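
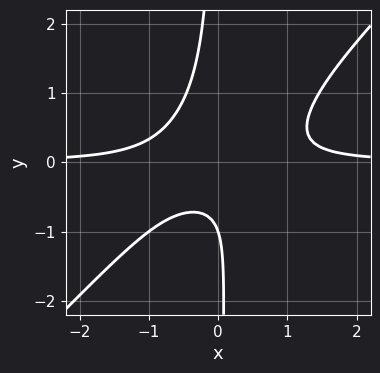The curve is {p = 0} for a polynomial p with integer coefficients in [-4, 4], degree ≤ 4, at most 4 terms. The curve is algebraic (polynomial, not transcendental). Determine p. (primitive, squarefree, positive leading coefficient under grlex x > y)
First, the degree is 3 — no degree-2 curve has this shape.
Then, observable constraints: no x-intercept at any integer in the box; it meets the y-axis at y = -1 (among the integer gridlines).
Finally, assembling these constraints gives the stated polynomial.

3*x^2*y - 3*x*y^2 - y - 1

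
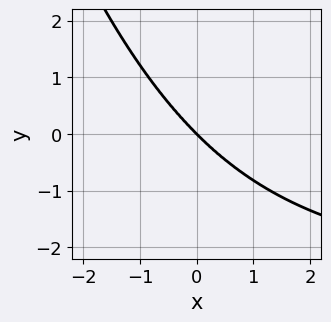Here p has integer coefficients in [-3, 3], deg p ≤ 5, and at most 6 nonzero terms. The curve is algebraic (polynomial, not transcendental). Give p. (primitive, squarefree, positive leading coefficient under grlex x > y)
Degree: no degree-3 curve has this shape, so deg p = 4.
Observable constraints: one y-axis crossing is at y = 0; one x-axis crossing is at x = 0.
Matching integer coefficients to the picture gives p.

x^3*y + 3*x^3 + 2*x^2*y + y^3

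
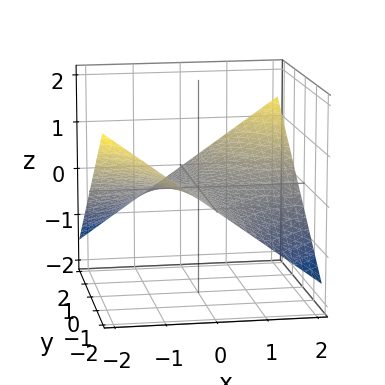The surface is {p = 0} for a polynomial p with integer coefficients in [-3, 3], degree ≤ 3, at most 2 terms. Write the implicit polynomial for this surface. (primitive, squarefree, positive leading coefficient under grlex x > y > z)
x*y - 3*z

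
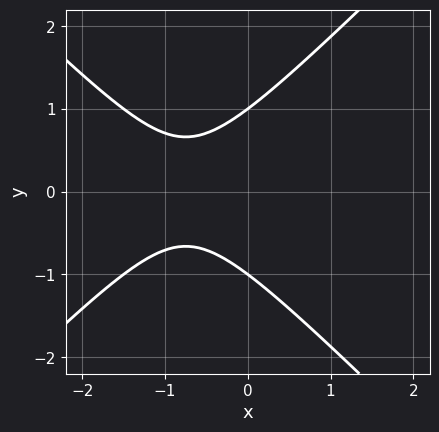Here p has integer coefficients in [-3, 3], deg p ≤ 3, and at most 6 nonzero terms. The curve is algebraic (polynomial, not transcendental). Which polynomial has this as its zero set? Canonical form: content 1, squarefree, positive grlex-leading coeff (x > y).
First, the degree is 2 — no degree-1 curve has this shape.
Next, symmetries: mirror symmetry y ↦ −y ⇒ only even powers of y.
Next, against the integer gridlines: the y-axis gridline crossings are at y ∈ {-1, 1}; no x-intercept at any integer in the box.
Finally, matching integer coefficients to the picture gives p.

2*x^2 - 2*y^2 + 3*x + 2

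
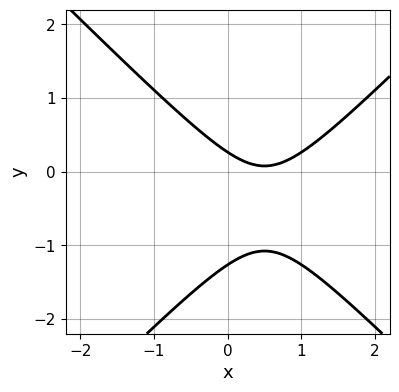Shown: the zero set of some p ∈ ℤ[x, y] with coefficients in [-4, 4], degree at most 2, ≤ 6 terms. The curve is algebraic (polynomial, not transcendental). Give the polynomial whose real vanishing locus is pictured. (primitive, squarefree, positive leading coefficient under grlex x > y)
3*x^2 - 3*y^2 - 3*x - 3*y + 1

(a) The degree is 2 — the shape is more complex than any degree-1 curve.
(b) Against the integer gridlines: no x-intercept at any integer in the box.
(c) Fitting integer coefficients to these (and the overall shape) gives p.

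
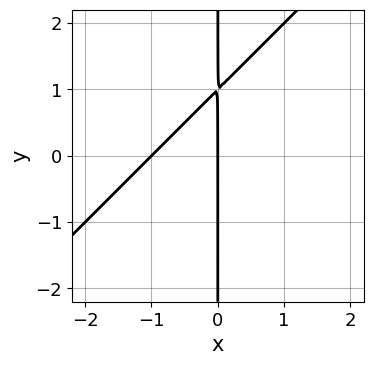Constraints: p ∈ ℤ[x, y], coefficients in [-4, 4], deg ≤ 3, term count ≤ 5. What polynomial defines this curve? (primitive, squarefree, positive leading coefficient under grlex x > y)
(a) Degree: no degree-1 curve has this shape, so deg p = 2.
(b) Checking where it meets the axes: every point of the y-axis in the box is on the curve; the x-axis gridline crossings are at x ∈ {-1, 0}.
(c) The integer polynomial consistent with all of this is the stated p.

x^2 - x*y + x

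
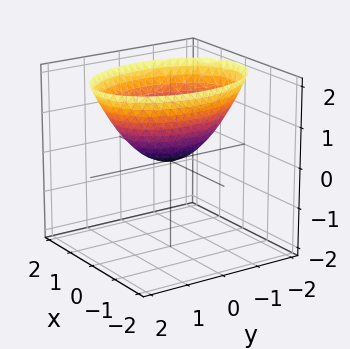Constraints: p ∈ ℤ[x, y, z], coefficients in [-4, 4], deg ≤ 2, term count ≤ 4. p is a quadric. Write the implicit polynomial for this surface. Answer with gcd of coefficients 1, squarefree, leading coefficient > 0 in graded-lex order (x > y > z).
2*x^2 + y^2 - 2*z

First, degree: a paraboloid; a quadric, so deg p = 2.
Then, symmetries: the y ↦ −y reflection is a symmetry, so y appears only in even powers; the x ↦ −x reflection is a symmetry, so x appears only in even powers.
Next, from the visible intercepts: it meets the z-axis at z = 0 (among the integer gridlines); it meets the y-axis at y = 0 (among the integer gridlines); one x-axis crossing is at x = 0.
Finally, fitting integer coefficients to these (and the overall shape) gives p.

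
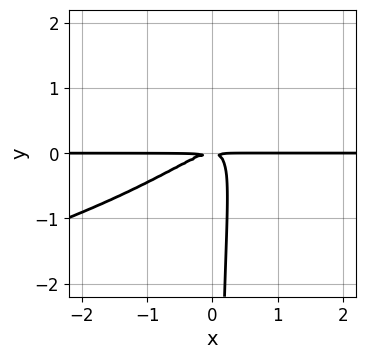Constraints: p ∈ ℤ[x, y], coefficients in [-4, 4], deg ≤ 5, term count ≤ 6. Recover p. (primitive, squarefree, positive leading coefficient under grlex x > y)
x*y^3 + 2*x^2*y - 3*x*y^2 + y^2

The degree is 4 — a generic line meets the curve in up to 4 points.
Checking where it meets the axes: the visible x-axis segment lies entirely on the curve.
Solving for integer coefficients yields p as stated.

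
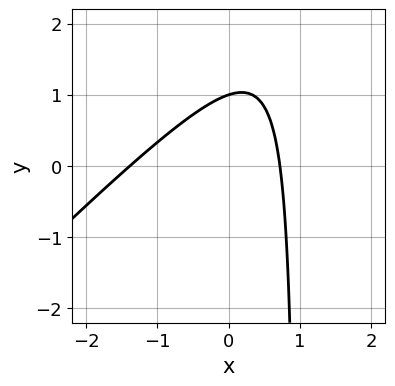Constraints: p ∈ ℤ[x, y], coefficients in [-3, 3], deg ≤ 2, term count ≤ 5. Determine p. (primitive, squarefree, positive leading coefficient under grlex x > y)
3*x^2 - 3*x*y + 2*x + 3*y - 3

(a) The degree is 2 — a generic line meets the curve in up to 2 points.
(b) Reading off the gridlines: one y-axis crossing is at y = 1.
(c) Matching integer coefficients to the picture gives p.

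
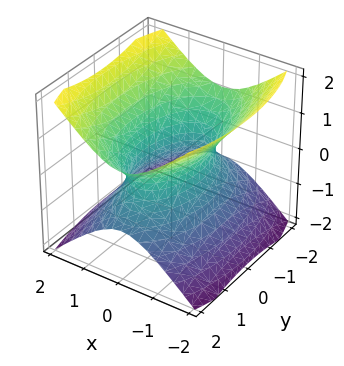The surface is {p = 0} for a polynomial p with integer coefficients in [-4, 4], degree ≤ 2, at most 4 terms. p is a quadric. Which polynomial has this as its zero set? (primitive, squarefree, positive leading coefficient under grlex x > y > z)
The degree is 2 — one connected sheet with a waist; a quadric.
Symmetries: it's symmetric under y → −y, forcing even powers of y; mirror symmetry z ↦ −z ⇒ only even powers of z; the x ↦ −x reflection is a symmetry, so x appears only in even powers.
Against the integer gridlines: the surface avoids every integer z-axis point in the box.
These observations pin down the coefficients.

3*x^2 + y^2 - 3*z^2 - 2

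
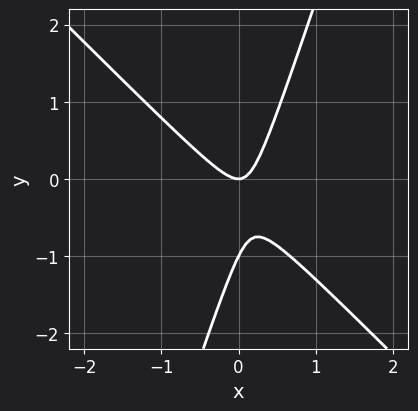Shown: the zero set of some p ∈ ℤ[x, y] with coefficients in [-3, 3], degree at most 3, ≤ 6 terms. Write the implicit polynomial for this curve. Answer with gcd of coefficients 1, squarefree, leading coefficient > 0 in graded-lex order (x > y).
3*x^2 + 2*x*y - y^2 - y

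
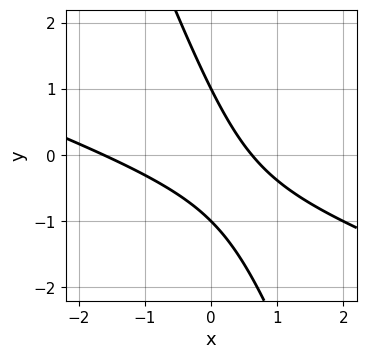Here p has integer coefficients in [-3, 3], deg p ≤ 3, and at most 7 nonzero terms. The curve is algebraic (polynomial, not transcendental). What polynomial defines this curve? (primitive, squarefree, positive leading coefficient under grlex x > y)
x^2 + 3*x*y + y^2 + x - 1

The degree is 2 — a generic line meets the curve in up to 2 points.
Checking where it meets the axes: the y-axis gridline crossings are at y ∈ {-1, 1}.
The integer polynomial consistent with all of this is the stated p.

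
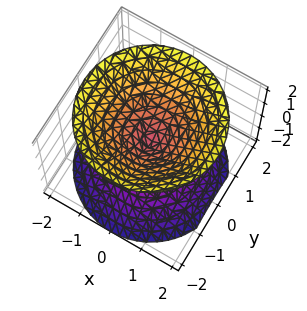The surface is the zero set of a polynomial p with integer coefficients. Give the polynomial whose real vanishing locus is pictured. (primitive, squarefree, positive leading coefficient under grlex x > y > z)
(a) There are 2 components. They look like related sheets of one shape, so recover p as a whole.
(b) Degree: a double cone through the origin; a quadric, so deg p = 2.
(c) Symmetries: rotational symmetry about the z-axis ⇒ p depends on x, y only through x² + y²; the z ↦ −z reflection is a symmetry, so z appears only in even powers.
(d) Reading off the gridlines: a circular section at z = -1 has radius exactly 1; it crosses the x-axis at the gridline x = 0; it meets the y-axis at y = 0 (among the integer gridlines); one z-axis crossing is at z = 0.
(e) Together with the visible shape, these determine p as stated.

x^2 + y^2 - z^2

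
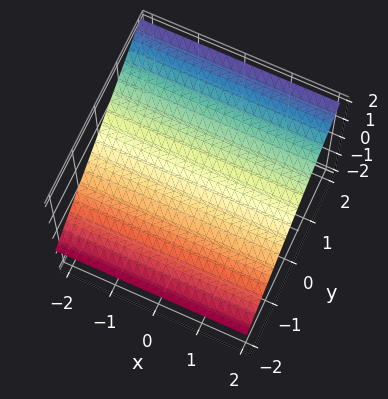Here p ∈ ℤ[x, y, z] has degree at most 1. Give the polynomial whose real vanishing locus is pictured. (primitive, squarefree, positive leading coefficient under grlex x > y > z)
2*y - 3*z + 2

(a) The degree is 1 — the surface is flat (a plane).
(b) Observable constraints: it misses every integer gridline on the x-axis; it crosses the y-axis at the gridline y = -1.
(c) The integer polynomial consistent with all of this is the stated p.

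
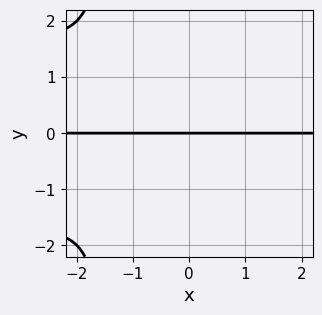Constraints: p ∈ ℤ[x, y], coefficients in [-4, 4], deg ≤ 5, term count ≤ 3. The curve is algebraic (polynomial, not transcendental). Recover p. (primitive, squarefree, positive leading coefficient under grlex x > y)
(a) Degree: the shape is more complex than any degree-3 curve, so deg p = 4.
(b) From the visible intercepts: it meets the y-axis at y = 0 (among the integer gridlines); every point of the x-axis in the box is on the curve.
(c) These observations pin down the coefficients.

2*x*y^3 + x^2*y + 3*y^3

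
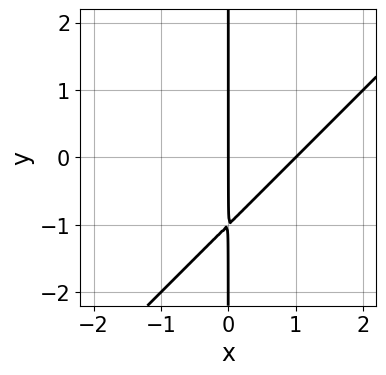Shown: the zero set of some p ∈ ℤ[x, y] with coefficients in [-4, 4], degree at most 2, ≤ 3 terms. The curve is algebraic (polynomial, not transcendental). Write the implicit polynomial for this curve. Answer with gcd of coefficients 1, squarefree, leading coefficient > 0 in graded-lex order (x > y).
x^2 - x*y - x

First, deg p = 2. The shape is more complex than any degree-1 curve.
Then, observable constraints: among the integer gridlines, it crosses the x-axis at x ∈ {0, 1}; the visible y-axis segment lies entirely on the curve.
Finally, solving for integer coefficients yields p as stated.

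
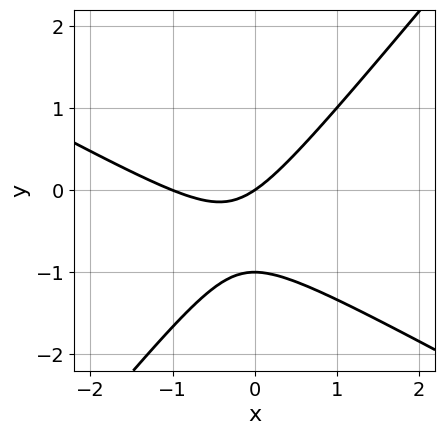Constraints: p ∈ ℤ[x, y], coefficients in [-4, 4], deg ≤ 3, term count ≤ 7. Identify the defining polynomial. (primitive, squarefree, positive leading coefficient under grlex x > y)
2*x^2 + 2*x*y - 3*y^2 + 2*x - 3*y

deg p = 2. No degree-1 curve has this shape.
Against the integer gridlines: among the integer gridlines, it crosses the y-axis at y ∈ {-1, 0}; the x-axis gridline crossings are at x ∈ {-1, 0}.
These observations pin down the coefficients.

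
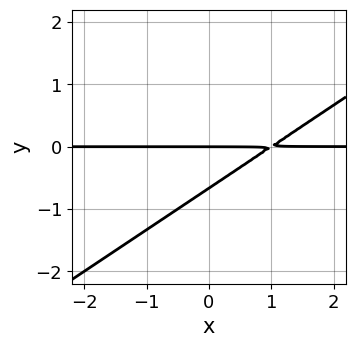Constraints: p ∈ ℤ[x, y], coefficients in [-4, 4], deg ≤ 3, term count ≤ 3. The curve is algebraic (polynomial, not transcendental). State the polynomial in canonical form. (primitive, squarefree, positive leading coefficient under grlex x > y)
2*x*y - 3*y^2 - 2*y

1. The degree is 2 — the shape is more complex than any degree-1 curve.
2. From the axis intercepts and sections: it crosses the y-axis at the gridline y = 0; every point of the x-axis in the box is on the curve.
3. Solving for integer coefficients yields p as stated.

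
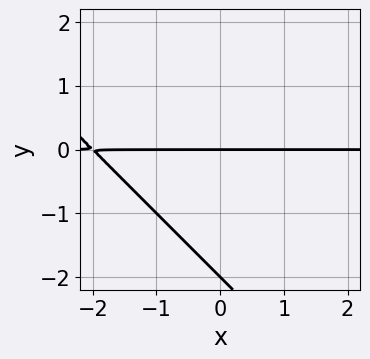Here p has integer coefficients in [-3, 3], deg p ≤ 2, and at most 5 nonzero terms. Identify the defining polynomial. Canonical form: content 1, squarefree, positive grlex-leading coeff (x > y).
First, the degree is 2 — no degree-1 curve has this shape.
Next, reading off the gridlines: every point of the x-axis in the box is on the curve; among the integer gridlines, it crosses the y-axis at y ∈ {-2, 0}.
Finally, these observations pin down the coefficients.

x*y + y^2 + 2*y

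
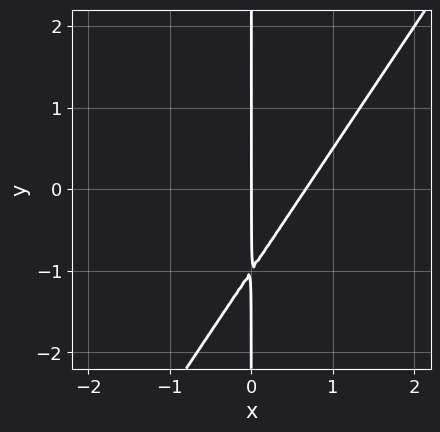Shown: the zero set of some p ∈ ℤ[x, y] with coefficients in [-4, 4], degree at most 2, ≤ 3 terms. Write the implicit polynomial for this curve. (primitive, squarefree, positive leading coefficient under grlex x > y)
The degree is 2 — the shape is more complex than any degree-1 curve.
Observable constraints: it crosses the x-axis at the gridline x = 0; every point of the y-axis in the box is on the curve.
Matching integer coefficients to the picture gives p.

3*x^2 - 2*x*y - 2*x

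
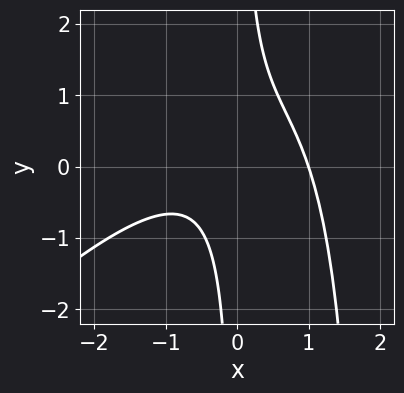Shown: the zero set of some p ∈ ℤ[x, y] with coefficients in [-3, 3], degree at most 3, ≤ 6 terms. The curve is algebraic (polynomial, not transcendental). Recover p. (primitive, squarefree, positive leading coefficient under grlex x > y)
x^3 - x^2*y + 2*x*y - 1

First, degree: no degree-2 curve has this shape, so deg p = 3.
Then, from the axis intercepts and sections: it crosses the x-axis at the gridline x = 1; it misses every integer gridline on the y-axis.
Finally, solving for integer coefficients yields p as stated.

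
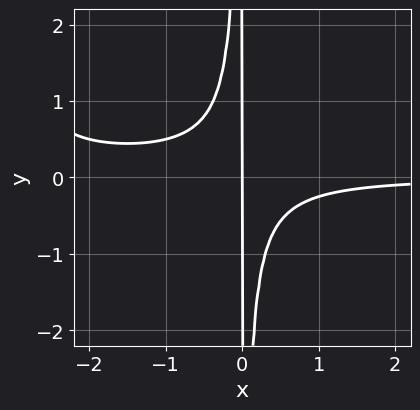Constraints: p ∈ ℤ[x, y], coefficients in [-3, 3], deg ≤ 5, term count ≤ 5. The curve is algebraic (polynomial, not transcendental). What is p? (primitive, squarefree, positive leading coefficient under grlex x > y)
(a) The degree is 4 — the shape is more complex than any degree-3 curve.
(b) Against the integer gridlines: the visible y-axis segment lies entirely on the curve; one x-axis crossing is at x = 0.
(c) Solving for integer coefficients yields p as stated.

x^3*y + 3*x^2*y + x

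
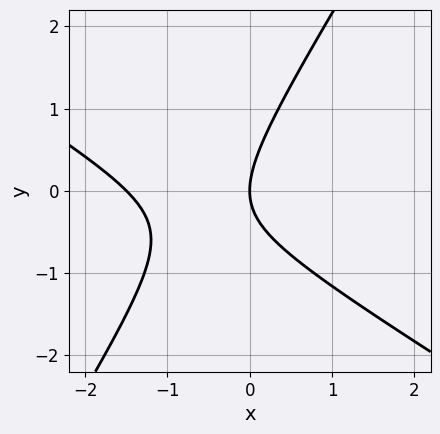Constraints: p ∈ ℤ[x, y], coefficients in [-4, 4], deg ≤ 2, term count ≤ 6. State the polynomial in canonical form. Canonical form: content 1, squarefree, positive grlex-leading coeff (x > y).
2*x^2 + 2*x*y - 2*y^2 + 3*x

(a) Degree: the shape is more complex than any degree-1 curve, so deg p = 2.
(b) Reading off the gridlines: one x-axis crossing is at x = 0; one y-axis crossing is at y = 0.
(c) Solving for integer coefficients yields p as stated.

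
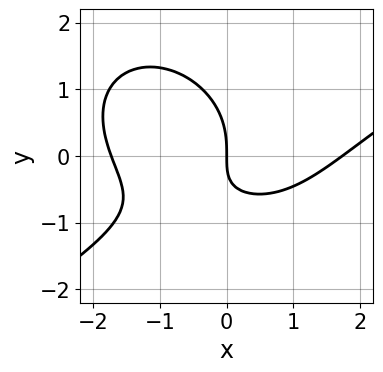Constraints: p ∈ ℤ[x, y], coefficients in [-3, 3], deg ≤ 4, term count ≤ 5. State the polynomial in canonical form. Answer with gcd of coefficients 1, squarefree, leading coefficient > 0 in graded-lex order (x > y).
First, deg p = 3. The shape is more complex than any degree-2 curve.
Next, from the axis intercepts and sections: one x-axis crossing is at x = 0; one y-axis crossing is at y = 0.
Finally, solving for integer coefficients yields p as stated.

x^3 - x^2*y - 2*y^3 - 3*x*y - 3*x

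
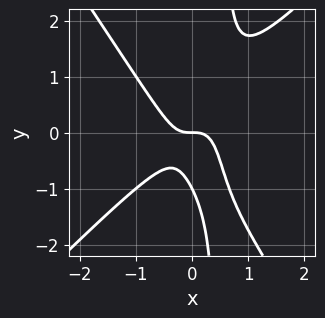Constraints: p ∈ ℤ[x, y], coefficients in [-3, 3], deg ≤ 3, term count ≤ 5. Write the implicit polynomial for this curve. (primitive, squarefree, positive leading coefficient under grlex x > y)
3*x^3 - x^2*y - 2*x*y^2 + y^2 + y

(a) The degree is 3 — a generic line meets the curve in up to 3 points.
(b) From the visible intercepts: among the integer gridlines, it crosses the y-axis at y ∈ {-1, 0}; it meets the x-axis at x = 0 (among the integer gridlines).
(c) The integer polynomial consistent with all of this is the stated p.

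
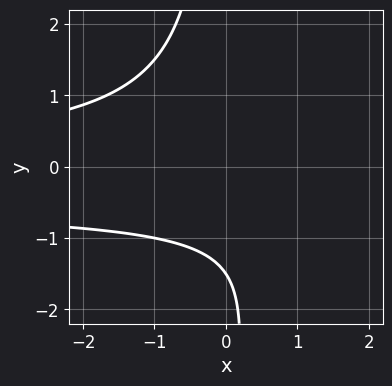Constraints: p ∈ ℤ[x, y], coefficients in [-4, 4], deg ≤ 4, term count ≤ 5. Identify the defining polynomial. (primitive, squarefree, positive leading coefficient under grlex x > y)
deg p = 3. The shape is more complex than any degree-2 curve.
Observable constraints: it misses every integer gridline on the x-axis.
Assembling these constraints gives the stated polynomial.

2*x*y^2 + x*y + 2*y + 3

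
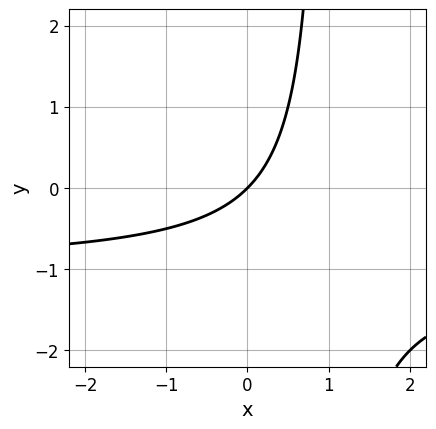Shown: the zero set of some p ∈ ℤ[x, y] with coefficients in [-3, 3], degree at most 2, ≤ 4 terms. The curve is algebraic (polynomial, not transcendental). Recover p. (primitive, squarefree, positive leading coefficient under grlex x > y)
1. The degree is 2 — no degree-1 curve has this shape.
2. From the visible intercepts: it crosses the x-axis at the gridline x = 0; one y-axis crossing is at y = 0.
3. These observations pin down the coefficients.

x*y + x - y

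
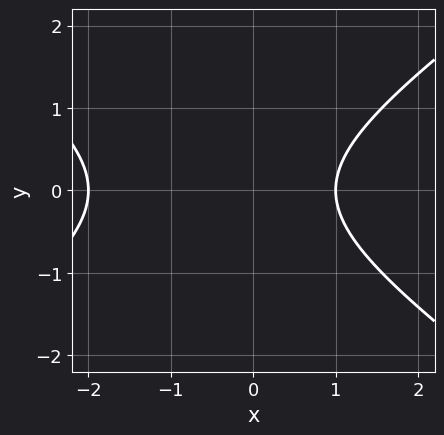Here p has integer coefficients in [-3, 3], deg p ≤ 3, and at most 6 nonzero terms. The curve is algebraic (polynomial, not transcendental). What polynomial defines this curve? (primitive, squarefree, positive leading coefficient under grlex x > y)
x^2 - 2*y^2 + x - 2

(a) deg p = 2.
(b) Symmetries: it's symmetric under y → −y, forcing even powers of y.
(c) Reading off the gridlines: among the integer gridlines, it crosses the x-axis at x ∈ {-2, 1}; the curve avoids every integer y-axis point in the box.
(d) These observations pin down the coefficients.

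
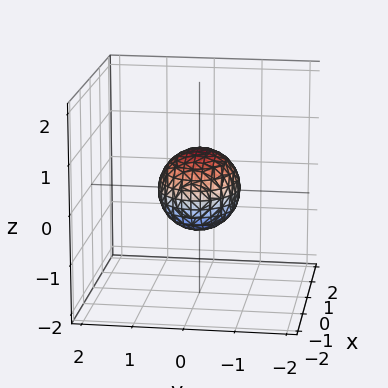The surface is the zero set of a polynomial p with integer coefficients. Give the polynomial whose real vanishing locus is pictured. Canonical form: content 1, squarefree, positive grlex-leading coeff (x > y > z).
(a) Degree: bounded and convex; a quadric, so deg p = 2.
(b) Symmetries: it's symmetric under x → −x, forcing even powers of x; mirror symmetry z ↦ −z ⇒ only even powers of z; mirror symmetry y ↦ −y ⇒ only even powers of y.
(c) Checking where it meets the axes: the x-axis gridline crossings are at x ∈ {-1, 1}.
(d) Assembling these constraints gives the stated polynomial.

2*x^2 + 3*y^2 + 3*z^2 - 2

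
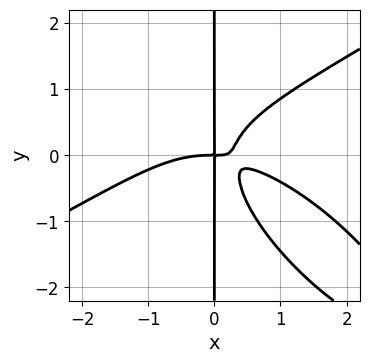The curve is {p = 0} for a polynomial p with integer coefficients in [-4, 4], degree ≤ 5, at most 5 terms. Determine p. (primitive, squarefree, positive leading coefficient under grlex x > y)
x^4 - 2*x^2*y^2 - 2*x*y^3 + 3*x^2*y - x*y

(a) deg p = 4. The shape is more complex than any degree-3 curve.
(b) From the visible intercepts: the visible y-axis segment lies entirely on the curve.
(c) These observations pin down the coefficients.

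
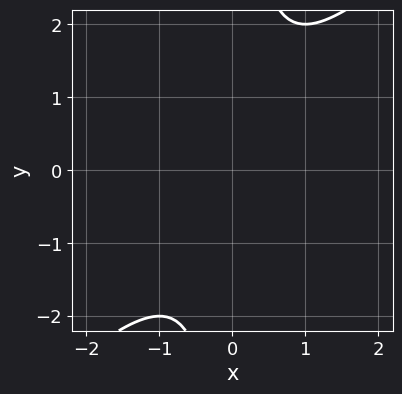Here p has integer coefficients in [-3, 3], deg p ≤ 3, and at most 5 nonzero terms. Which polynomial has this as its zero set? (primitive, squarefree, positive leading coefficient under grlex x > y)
x^2 - x*y + 1

Degree: the shape is more complex than any degree-1 curve, so deg p = 2.
Observable constraints: the curve avoids every integer y-axis point in the box; it misses every integer gridline on the x-axis.
Solving for integer coefficients yields p as stated.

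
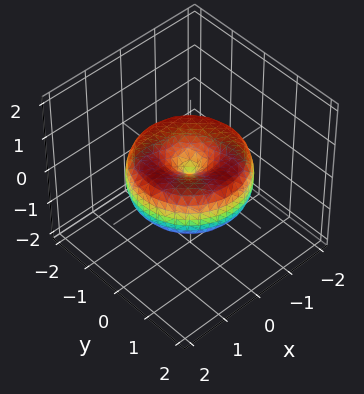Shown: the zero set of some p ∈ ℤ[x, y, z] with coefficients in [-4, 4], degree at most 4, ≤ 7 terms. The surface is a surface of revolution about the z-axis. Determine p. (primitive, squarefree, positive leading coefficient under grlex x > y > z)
x^4 + 2*x^2*y^2 + y^4 - 2*x^2 - 2*y^2 + 2*z^2

The degree is 4 — no degree-3 surface has this shape.
Symmetry: the z-axis is an axis of rotation, so x and y enter only as x² + y².
Observable constraints: it meets the z-axis at z = 0 (among the integer gridlines); a circular section at z = 0 has radius between 1 and 2.
Solving for integer coefficients yields p as stated.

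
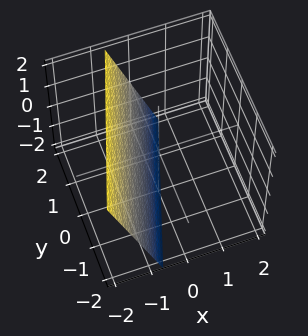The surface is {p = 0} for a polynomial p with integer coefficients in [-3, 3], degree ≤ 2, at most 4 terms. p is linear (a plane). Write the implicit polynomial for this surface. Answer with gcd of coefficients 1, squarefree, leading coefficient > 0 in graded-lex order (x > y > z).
deg p = 1. Every cross-section is a straight line — this is a plane.
Checking where it meets the axes: it meets the y-axis at y = 2 (among the integer gridlines); one z-axis crossing is at z = -2.
Matching integer coefficients to the picture gives p.

3*x - y + z + 2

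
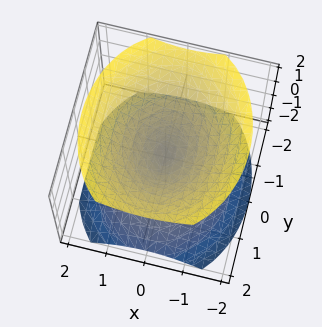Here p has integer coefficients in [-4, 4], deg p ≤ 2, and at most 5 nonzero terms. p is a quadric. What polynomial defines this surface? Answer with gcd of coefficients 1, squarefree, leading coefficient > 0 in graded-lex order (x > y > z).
3*x^2 + 2*y^2 - 3*z^2

(a) I count 2 distinct pieces. They look like related sheets of one shape, so recover p as a whole.
(b) The degree is 2 — two nappes meeting at a single point; a quadric.
(c) Symmetries: mirror symmetry z ↦ −z ⇒ only even powers of z; it's symmetric under x → −x, forcing even powers of x; mirror symmetry y ↦ −y ⇒ only even powers of y.
(d) Reading off the gridlines: it meets the y-axis at y = 0 (among the integer gridlines); one x-axis crossing is at x = 0.
(e) Assembling these constraints gives the stated polynomial.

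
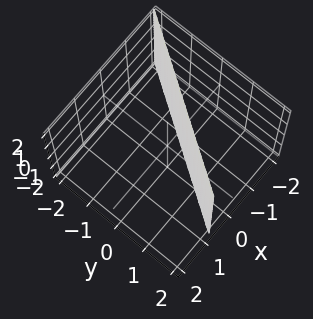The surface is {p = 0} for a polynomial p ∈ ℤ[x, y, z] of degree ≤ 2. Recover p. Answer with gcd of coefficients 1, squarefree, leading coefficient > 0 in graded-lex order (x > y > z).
3*x - 2*y + 2

(a) deg p = 1.
(b) Reading off the gridlines: it misses every integer gridline on the z-axis; it meets the y-axis at y = 1 (among the integer gridlines).
(c) Assembling these constraints gives the stated polynomial.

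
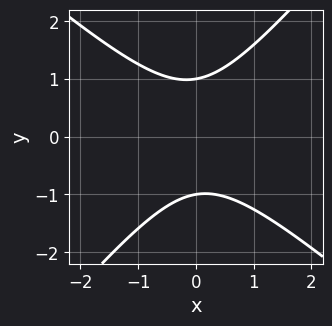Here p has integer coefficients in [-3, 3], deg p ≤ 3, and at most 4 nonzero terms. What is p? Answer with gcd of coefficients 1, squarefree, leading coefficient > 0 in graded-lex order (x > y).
3*x^2 + x*y - 3*y^2 + 3

The degree is 2 — no degree-1 curve has this shape.
Observable constraints: it misses every integer gridline on the x-axis; among the integer gridlines, it crosses the y-axis at y ∈ {-1, 1}.
Fitting integer coefficients to these (and the overall shape) gives p.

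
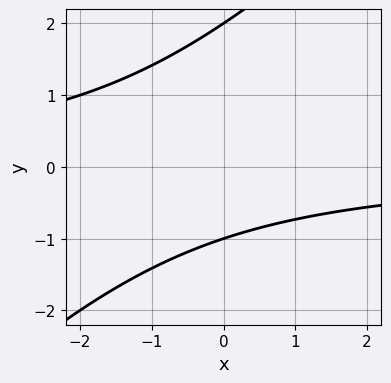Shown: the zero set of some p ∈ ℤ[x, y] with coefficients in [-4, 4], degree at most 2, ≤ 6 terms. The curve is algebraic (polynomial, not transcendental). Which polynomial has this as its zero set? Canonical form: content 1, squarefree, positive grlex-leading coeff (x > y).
x*y - y^2 + y + 2

1. Degree: a generic line meets the curve in up to 2 points, so deg p = 2.
2. Observable constraints: no x-intercept at any integer in the box; the y-axis gridline crossings are at y ∈ {-1, 2}.
3. Together with the visible shape, these determine p as stated.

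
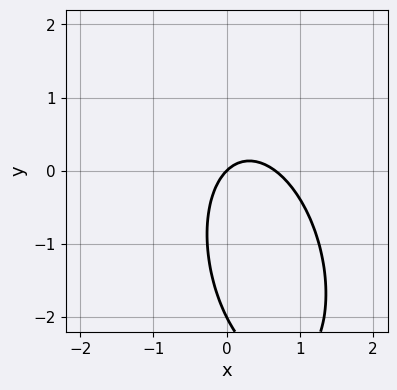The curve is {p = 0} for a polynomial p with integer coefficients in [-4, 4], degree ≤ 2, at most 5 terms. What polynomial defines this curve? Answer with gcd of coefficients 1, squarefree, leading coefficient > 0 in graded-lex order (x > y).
3*x^2 + x*y + y^2 - 2*x + 2*y

1. deg p = 2. No degree-1 curve has this shape.
2. Observable constraints: the y-axis gridline crossings are at y ∈ {-2, 0}; one x-axis crossing is at x = 0.
3. Putting this together gives p.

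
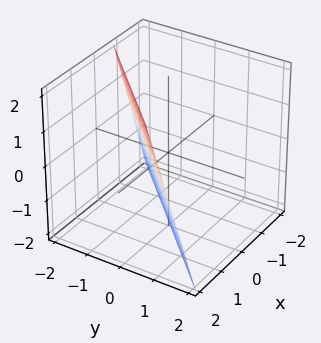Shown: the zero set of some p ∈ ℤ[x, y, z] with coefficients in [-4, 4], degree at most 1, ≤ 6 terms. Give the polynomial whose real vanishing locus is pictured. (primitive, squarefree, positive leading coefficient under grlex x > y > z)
First, the degree is 1 — the surface is flat (a plane).
Next, from the axis intercepts and sections: it meets the z-axis at z = -2 (among the integer gridlines).
Finally, together with the visible shape, these determine p as stated.

3*x - 3*y - z - 2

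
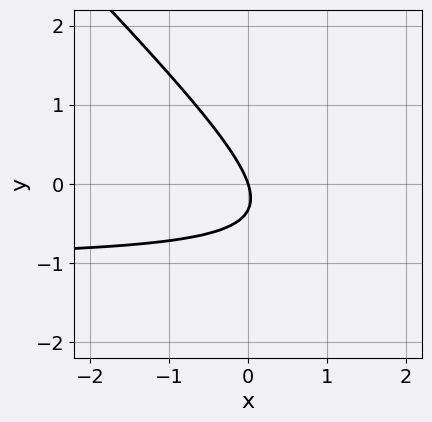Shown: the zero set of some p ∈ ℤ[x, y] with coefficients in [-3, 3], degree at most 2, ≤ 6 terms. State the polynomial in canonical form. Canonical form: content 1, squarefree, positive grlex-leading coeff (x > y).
(a) deg p = 2. A generic line meets the curve in up to 2 points.
(b) Reading off the gridlines: one x-axis crossing is at x = 0; it crosses the y-axis at the gridline y = 0.
(c) Fitting integer coefficients to these (and the overall shape) gives p.

3*x*y + 3*y^2 + 3*x + y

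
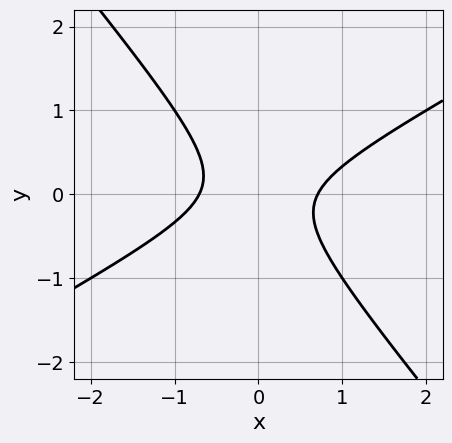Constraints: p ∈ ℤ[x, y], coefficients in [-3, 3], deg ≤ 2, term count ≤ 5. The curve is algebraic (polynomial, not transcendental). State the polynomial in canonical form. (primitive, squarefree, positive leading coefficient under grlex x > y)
(a) Degree: no degree-1 curve has this shape, so deg p = 2.
(b) Checking where it meets the axes: the curve avoids every integer y-axis point in the box.
(c) Fitting integer coefficients to these (and the overall shape) gives p.

2*x^2 - 2*x*y - 3*y^2 - 1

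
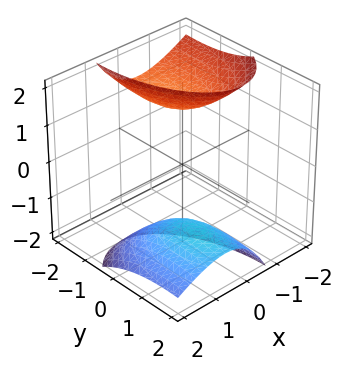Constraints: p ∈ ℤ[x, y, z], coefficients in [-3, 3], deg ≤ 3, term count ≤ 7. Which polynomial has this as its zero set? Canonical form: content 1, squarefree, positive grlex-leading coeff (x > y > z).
3*x^2 + 3*x*z + y^2 + 2*y*z - z^2 + 3

1. There are 2 components. Treating them together as one polynomial.
2. The degree is 2 — the shape is more complex than any degree-1 surface.
3. Observable constraints: it misses every integer gridline on the x-axis; it misses every integer gridline on the y-axis.
4. These observations pin down the coefficients.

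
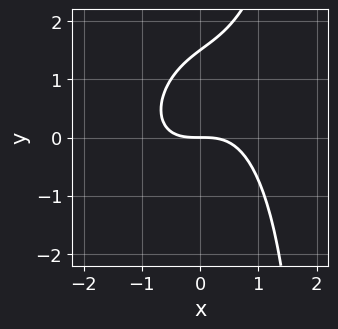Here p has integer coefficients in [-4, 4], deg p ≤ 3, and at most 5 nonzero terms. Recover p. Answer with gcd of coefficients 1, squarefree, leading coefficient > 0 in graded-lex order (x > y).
The degree is 3 — no degree-2 curve has this shape.
Observable constraints: one y-axis crossing is at y = 0; it meets the x-axis at x = 0 (among the integer gridlines).
Matching integer coefficients to the picture gives p.

2*x^3 - x^2*y + x*y^2 - 2*y^2 + 3*y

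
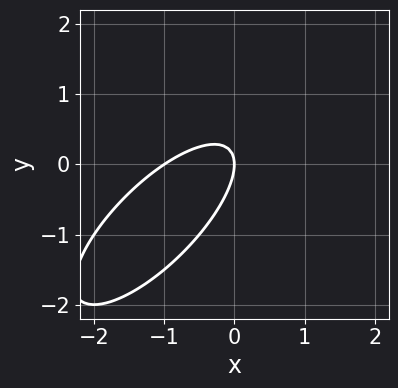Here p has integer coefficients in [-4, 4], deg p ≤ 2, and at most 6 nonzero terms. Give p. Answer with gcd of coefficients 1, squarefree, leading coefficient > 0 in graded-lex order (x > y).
2*x^2 - 3*x*y + 2*y^2 + 2*x

(a) Degree: no degree-1 curve has this shape, so deg p = 2.
(b) From the visible intercepts: among the integer gridlines, it crosses the x-axis at x ∈ {-1, 0}; it meets the y-axis at y = 0 (among the integer gridlines).
(c) Together with the visible shape, these determine p as stated.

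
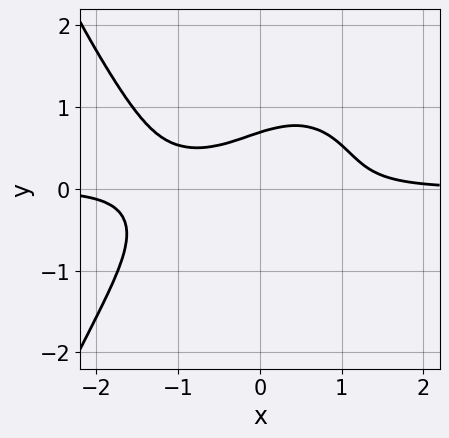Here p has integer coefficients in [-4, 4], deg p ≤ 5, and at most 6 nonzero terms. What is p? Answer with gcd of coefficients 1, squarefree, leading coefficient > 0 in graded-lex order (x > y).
The degree is 4 — the shape is more complex than any degree-3 curve.
Reading off the gridlines: the curve avoids every integer x-axis point in the box.
These observations pin down the coefficients.

2*x^3*y + x^2*y + 3*y^3 - 2*x*y - 1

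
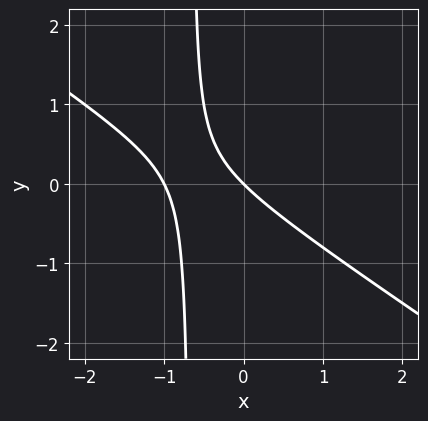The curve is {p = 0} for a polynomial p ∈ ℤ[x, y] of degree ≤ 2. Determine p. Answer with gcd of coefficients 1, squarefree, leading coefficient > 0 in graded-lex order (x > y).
2*x^2 + 3*x*y + 2*x + 2*y

First, deg p = 2.
Then, checking where it meets the axes: it meets the y-axis at y = 0 (among the integer gridlines); among the integer gridlines, it crosses the x-axis at x ∈ {-1, 0}.
Finally, solving for integer coefficients yields p as stated.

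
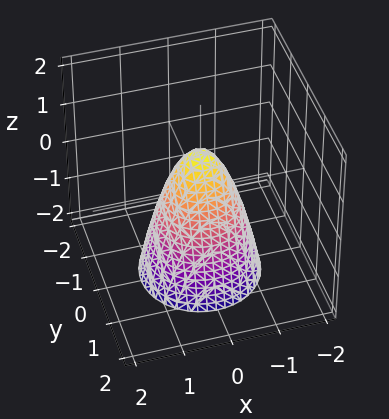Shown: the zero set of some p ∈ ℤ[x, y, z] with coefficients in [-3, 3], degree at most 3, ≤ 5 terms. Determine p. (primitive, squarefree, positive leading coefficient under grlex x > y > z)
2*x^2 + 2*y^2 + z - 1

First, deg p = 2.
Next, by symmetry, every cross-section ⟂ z is a circle, so x, y appear only via x² + y².
Next, against the integer gridlines: it meets the z-axis at z = 1 (among the integer gridlines); a circular section at z = 0 has radius between 0 and 1.
Finally, solving for integer coefficients yields p as stated.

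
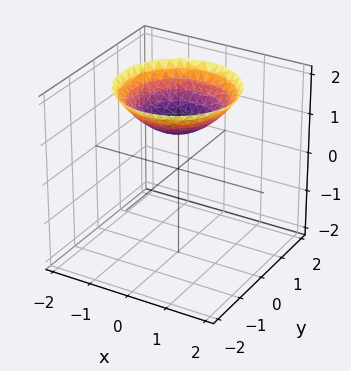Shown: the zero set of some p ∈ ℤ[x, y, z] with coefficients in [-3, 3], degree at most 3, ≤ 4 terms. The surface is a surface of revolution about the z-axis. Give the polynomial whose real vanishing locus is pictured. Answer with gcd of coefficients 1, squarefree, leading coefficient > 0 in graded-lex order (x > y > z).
x^2 + y^2 - 2*z + 2

(a) Degree: the shape is more complex than any degree-1 surface, so deg p = 2.
(b) Symmetry: every cross-section ⟂ z is a circle, so x, y appear only via x² + y².
(c) Reading off the gridlines: a circular section at z = 2 has radius between 1 and 2; no x-intercept at any integer in the box; it misses every integer gridline on the y-axis; it meets the z-axis at z = 1 (among the integer gridlines).
(d) The integer polynomial consistent with all of this is the stated p.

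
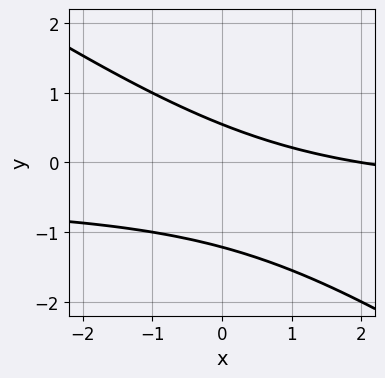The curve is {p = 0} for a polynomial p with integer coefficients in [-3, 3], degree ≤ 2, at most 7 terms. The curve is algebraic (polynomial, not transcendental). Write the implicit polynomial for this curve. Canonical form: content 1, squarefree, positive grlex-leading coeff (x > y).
(a) deg p = 2. No degree-1 curve has this shape.
(b) From the visible intercepts: it meets the x-axis at x = 2 (among the integer gridlines).
(c) Matching integer coefficients to the picture gives p.

2*x*y + 3*y^2 + x + 2*y - 2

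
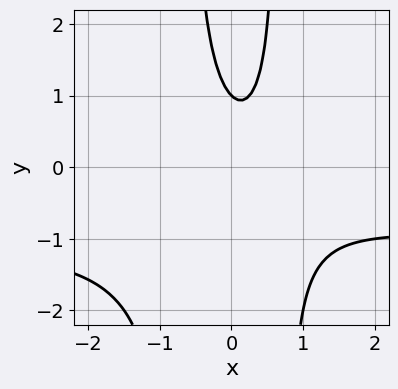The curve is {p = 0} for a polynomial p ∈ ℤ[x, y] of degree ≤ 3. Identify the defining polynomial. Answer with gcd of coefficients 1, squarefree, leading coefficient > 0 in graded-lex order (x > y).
First, the degree is 3 — no degree-2 curve has this shape.
Then, observable constraints: the curve avoids every integer x-axis point in the box; it crosses the y-axis at the gridline y = 1.
Finally, these observations pin down the coefficients.

2*x^2*y + 2*x^2 - x - y + 1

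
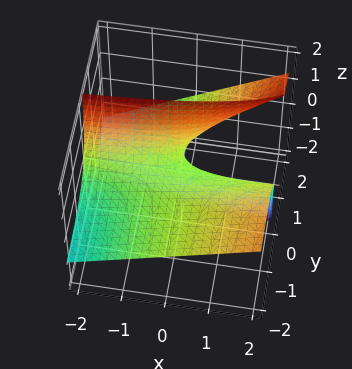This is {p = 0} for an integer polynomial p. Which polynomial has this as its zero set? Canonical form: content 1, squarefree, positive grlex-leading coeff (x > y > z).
x*y - 2*y*z + z

1. deg p = 2. A generic line meets the surface in up to 2 points.
2. From the visible intercepts: one z-axis crossing is at z = 0; every point of the y-axis in the box is on the surface; the visible x-axis segment lies entirely on the surface.
3. Assembling these constraints gives the stated polynomial.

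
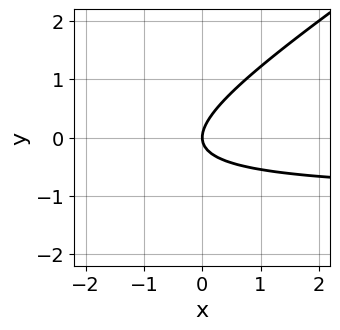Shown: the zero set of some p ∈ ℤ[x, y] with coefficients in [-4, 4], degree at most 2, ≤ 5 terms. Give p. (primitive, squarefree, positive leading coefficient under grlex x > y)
2*x*y - 3*y^2 + 2*x

(a) deg p = 2.
(b) Observable constraints: it crosses the y-axis at the gridline y = 0; it crosses the x-axis at the gridline x = 0.
(c) The integer polynomial consistent with all of this is the stated p.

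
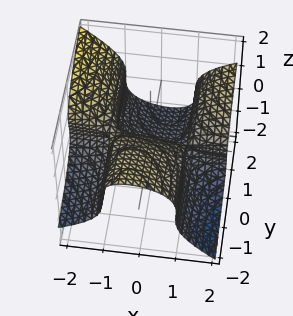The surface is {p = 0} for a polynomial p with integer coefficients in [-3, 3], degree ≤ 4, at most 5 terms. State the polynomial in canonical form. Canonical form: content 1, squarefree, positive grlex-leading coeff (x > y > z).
x^2*y - x*z^2 - 2*z^3 - y

1. The degree is 3 — no degree-2 surface has this shape.
2. From the visible intercepts: it meets the y-axis at y = 0 (among the integer gridlines); it crosses the z-axis at the gridline z = 0; every point of the x-axis in the box is on the surface.
3. Fitting integer coefficients to these (and the overall shape) gives p.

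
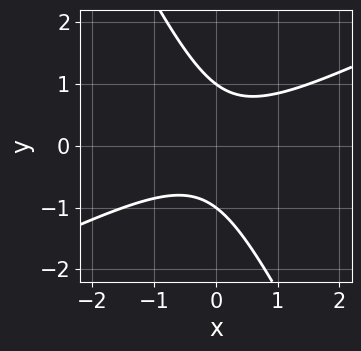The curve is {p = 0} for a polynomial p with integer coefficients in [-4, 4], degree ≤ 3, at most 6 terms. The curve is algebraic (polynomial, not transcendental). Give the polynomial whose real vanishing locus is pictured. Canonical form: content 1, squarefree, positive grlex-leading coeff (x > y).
2*x^2 - 3*x*y - 2*y^2 + 2

(a) deg p = 2.
(b) Observable constraints: among the integer gridlines, it crosses the y-axis at y ∈ {-1, 1}; no x-intercept at any integer in the box.
(c) Solving for integer coefficients yields p as stated.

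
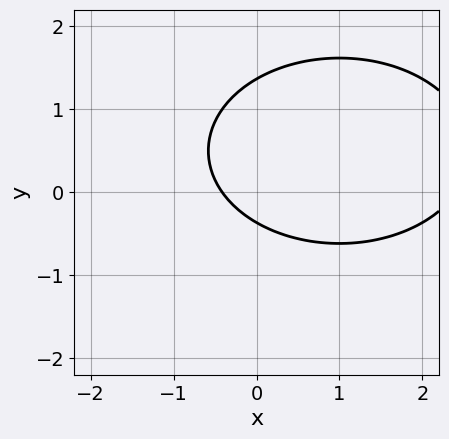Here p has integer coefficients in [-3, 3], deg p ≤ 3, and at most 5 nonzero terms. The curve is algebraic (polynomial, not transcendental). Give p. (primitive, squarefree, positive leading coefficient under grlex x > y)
(a) The degree is 2 — no degree-1 curve has this shape.
(b) The integer polynomial consistent with all of this is the stated p.

x^2 + 2*y^2 - 2*x - 2*y - 1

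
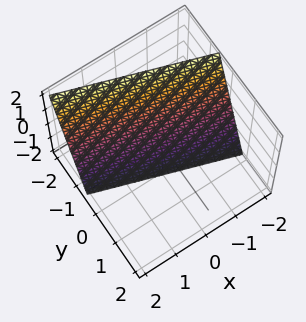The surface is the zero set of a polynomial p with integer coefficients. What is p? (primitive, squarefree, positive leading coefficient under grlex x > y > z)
1. deg p = 1. Every cross-section is a straight line — this is a plane.
2. Observable constraints: one z-axis crossing is at z = -2; it meets the x-axis at x = -2 (among the integer gridlines).
3. The integer polynomial consistent with all of this is the stated p.

x + 3*y + z + 2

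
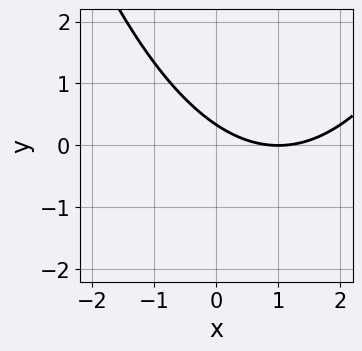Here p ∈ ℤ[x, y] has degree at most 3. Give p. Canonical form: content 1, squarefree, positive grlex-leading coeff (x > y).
1. deg p = 2.
2. Observable constraints: it crosses the x-axis at the gridline x = 1.
3. Matching integer coefficients to the picture gives p.

x^2 - 2*x - 3*y + 1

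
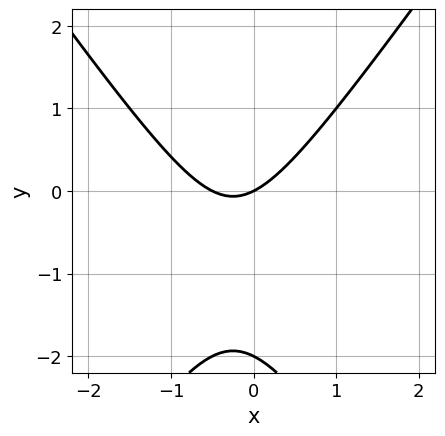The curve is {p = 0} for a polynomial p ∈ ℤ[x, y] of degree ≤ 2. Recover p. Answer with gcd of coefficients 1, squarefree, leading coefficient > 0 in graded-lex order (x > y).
2*x^2 - y^2 + x - 2*y

deg p = 2. No degree-1 curve has this shape.
From the axis intercepts and sections: it crosses the x-axis at the gridline x = 0; the y-axis gridline crossings are at y ∈ {-2, 0}.
Putting this together gives p.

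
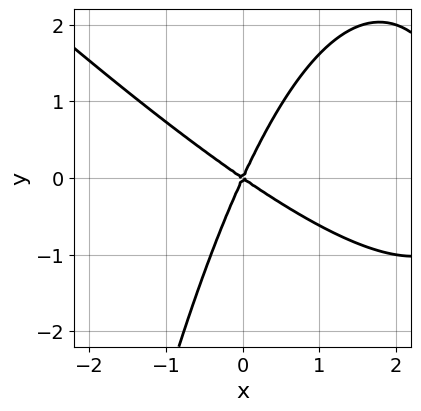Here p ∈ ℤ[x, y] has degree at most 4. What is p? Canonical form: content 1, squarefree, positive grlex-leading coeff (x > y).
x^3 + x^2*y - 3*x^2 - 3*x*y + 2*y^2

1. Degree: a generic line meets the curve in up to 3 points, so deg p = 3.
2. From the visible intercepts: it crosses the y-axis at the gridline y = 0; it crosses the x-axis at the gridline x = 0.
3. Fitting integer coefficients to these (and the overall shape) gives p.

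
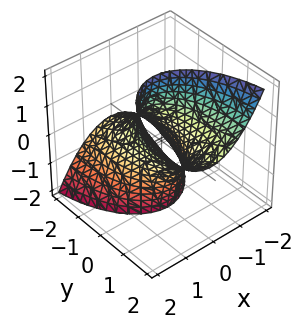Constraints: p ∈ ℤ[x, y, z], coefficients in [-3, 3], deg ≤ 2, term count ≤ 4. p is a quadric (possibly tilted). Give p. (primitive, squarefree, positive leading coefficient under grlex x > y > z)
1. deg p = 2. The shape is more complex than any degree-1 surface.
2. From the axis intercepts and sections: no z-intercept at any integer in the box.
3. Solving for integer coefficients yields p as stated.

3*x^2 + y^2 - 3*y*z - 2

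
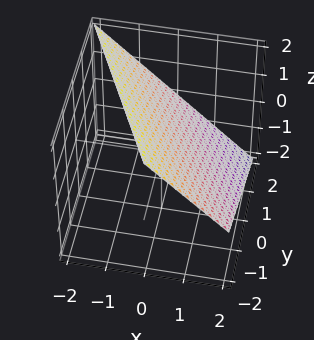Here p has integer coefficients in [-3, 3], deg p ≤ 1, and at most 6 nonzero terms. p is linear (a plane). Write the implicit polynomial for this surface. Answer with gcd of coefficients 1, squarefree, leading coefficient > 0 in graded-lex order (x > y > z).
2*x + y + 2*z - 2

(a) Degree: the surface is flat (a plane), so deg p = 1.
(b) Against the integer gridlines: one z-axis crossing is at z = 1; it crosses the x-axis at the gridline x = 1; one y-axis crossing is at y = 2.
(c) Assembling these constraints gives the stated polynomial.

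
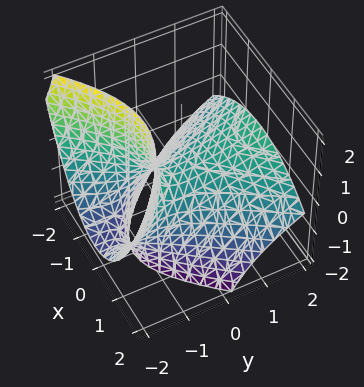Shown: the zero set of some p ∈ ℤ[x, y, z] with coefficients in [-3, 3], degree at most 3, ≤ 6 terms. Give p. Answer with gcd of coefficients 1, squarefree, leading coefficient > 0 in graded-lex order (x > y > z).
First, degree: no degree-1 surface has this shape, so deg p = 2.
Next, against the integer gridlines: it meets the y-axis at y = 0 (among the integer gridlines); it crosses the x-axis at the gridline x = 0; one z-axis crossing is at z = 0.
Finally, putting this together gives p.

2*x^2 - y^2 + 3*y*z + 3*z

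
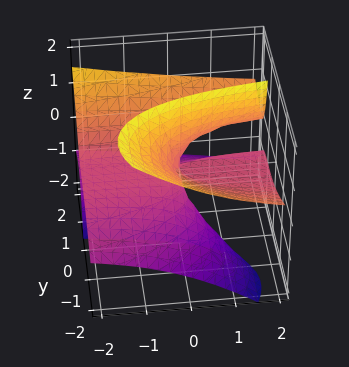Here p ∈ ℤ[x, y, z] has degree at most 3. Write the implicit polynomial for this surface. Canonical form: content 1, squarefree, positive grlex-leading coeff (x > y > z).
(a) deg p = 3. The shape is more complex than any degree-2 surface.
(b) Observable constraints: every point of the z-axis in the box is on the surface; the visible x-axis segment lies entirely on the surface.
(c) Putting this together gives p.

2*x*y*z - y^3 + 3*y*z^2 - 2*x*z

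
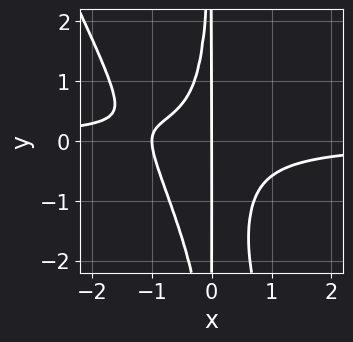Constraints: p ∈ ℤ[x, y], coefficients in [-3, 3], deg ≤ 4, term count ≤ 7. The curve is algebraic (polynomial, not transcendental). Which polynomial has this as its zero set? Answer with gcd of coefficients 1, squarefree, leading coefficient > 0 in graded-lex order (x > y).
2*x^3*y + x^2*y^2 + 2*x^2*y + x^2 + x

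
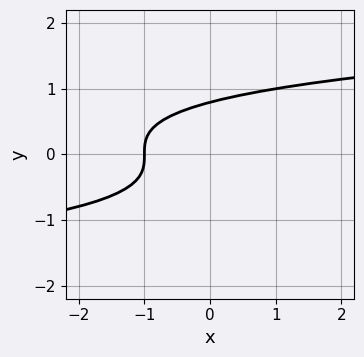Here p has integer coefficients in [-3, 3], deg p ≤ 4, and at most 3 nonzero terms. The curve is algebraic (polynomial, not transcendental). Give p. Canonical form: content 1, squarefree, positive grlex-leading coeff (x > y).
1. deg p = 3.
2. Reading off the gridlines: it meets the x-axis at x = -1 (among the integer gridlines).
3. The integer polynomial consistent with all of this is the stated p.

2*y^3 - x - 1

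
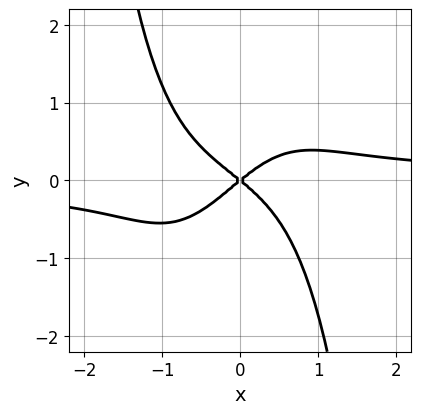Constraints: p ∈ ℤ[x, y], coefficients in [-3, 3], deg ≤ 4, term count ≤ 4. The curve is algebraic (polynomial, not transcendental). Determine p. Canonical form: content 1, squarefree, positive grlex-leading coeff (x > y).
3*x^3*y + x^2*y - 2*x^2 + 3*y^2

1. Degree: a generic line meets the curve in up to 4 points, so deg p = 4.
2. Reading off the gridlines: it crosses the y-axis at the gridline y = 0; one x-axis crossing is at x = 0.
3. These observations pin down the coefficients.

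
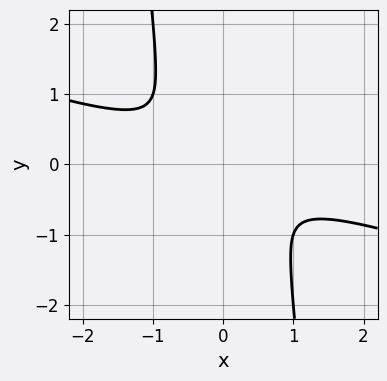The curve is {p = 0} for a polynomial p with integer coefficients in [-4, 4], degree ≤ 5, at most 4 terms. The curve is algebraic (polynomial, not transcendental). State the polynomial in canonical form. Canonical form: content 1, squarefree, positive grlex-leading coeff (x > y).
Degree: a generic line meets the curve in up to 4 points, so deg p = 4.
Putting this together gives p.

x^4 + 3*x^3*y + x^2 + y^2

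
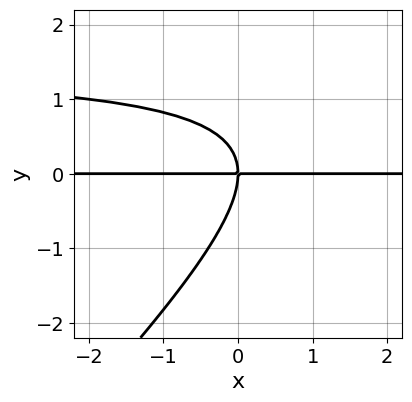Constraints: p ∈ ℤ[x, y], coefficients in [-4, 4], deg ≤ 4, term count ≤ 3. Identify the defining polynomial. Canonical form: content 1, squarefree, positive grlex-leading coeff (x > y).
First, deg p = 3. The shape is more complex than any degree-2 curve.
Then, observable constraints: the visible x-axis segment lies entirely on the curve; one y-axis crossing is at y = 0.
Finally, these observations pin down the coefficients.

2*x*y^2 - 2*y^3 - 3*x*y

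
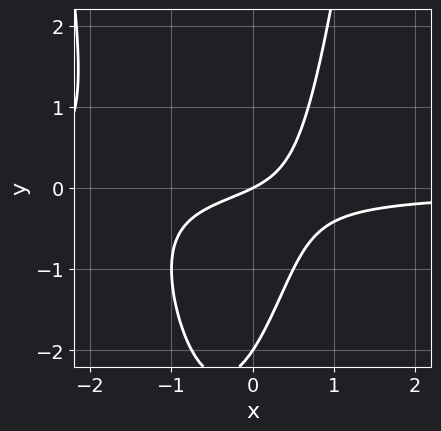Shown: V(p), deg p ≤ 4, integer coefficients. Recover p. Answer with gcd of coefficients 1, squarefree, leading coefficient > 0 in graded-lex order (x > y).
The degree is 3 — no degree-2 curve has this shape.
From the axis intercepts and sections: it meets the x-axis at x = 0 (among the integer gridlines); the y-axis gridline crossings are at y ∈ {-2, 0}.
Together with the visible shape, these determine p as stated.

2*x^2*y + 2*x*y - y^2 + x - 2*y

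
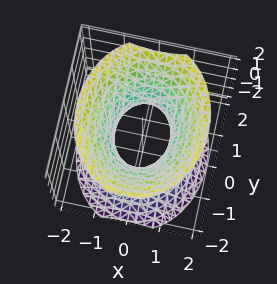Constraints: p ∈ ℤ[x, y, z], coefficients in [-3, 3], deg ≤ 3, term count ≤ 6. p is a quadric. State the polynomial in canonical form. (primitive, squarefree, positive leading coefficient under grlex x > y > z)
3*x^2 + 2*y^2 - 2*z^2 - 2

(a) Degree: one connected sheet with a waist; a quadric, so deg p = 2.
(b) Symmetries: it's symmetric under x → −x, forcing even powers of x; mirror symmetry z ↦ −z ⇒ only even powers of z; it's symmetric under y → −y, forcing even powers of y.
(c) Against the integer gridlines: among the integer gridlines, it crosses the y-axis at y ∈ {-1, 1}; the surface avoids every integer z-axis point in the box.
(d) Matching integer coefficients to the picture gives p.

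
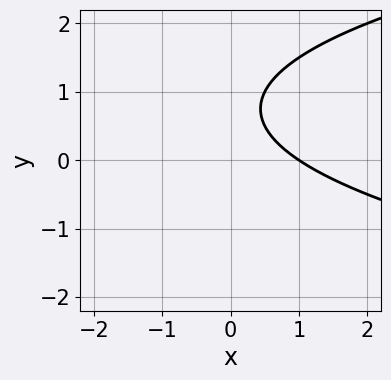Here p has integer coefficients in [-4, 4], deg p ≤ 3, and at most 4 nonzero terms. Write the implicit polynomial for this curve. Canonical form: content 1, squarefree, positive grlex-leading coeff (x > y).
2*y^2 - 2*x - 3*y + 2

1. deg p = 2. No degree-1 curve has this shape.
2. Checking where it meets the axes: no y-intercept at any integer in the box; it meets the x-axis at x = 1 (among the integer gridlines).
3. Matching integer coefficients to the picture gives p.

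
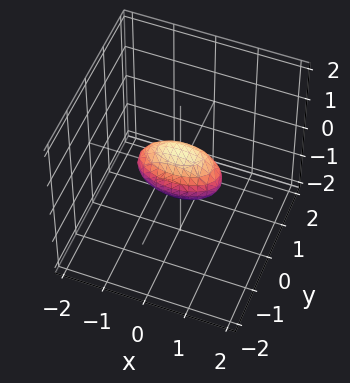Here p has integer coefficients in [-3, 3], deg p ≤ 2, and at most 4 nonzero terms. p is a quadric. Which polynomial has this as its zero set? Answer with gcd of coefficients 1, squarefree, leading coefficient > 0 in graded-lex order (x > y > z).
First, deg p = 2.
Next, symmetries: mirror symmetry x ↦ −x ⇒ only even powers of x; it's symmetric under y → −y, forcing even powers of y; it's symmetric under z → −z, forcing even powers of z.
Next, from the axis intercepts and sections: the x-axis gridline crossings are at x ∈ {-1, 1}.
Finally, the integer polynomial consistent with all of this is the stated p.

x^2 + 3*y^2 + 2*z^2 - 1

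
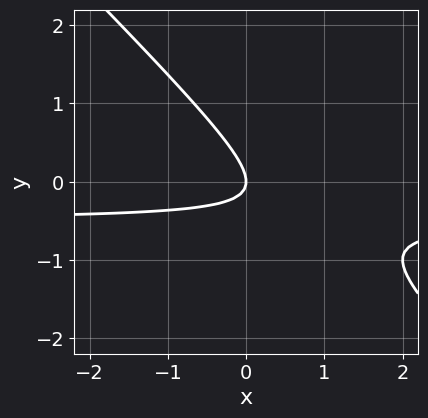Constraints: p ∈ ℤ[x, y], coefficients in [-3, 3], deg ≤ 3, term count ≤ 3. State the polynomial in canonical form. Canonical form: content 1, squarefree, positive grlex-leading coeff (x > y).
(a) The degree is 2 — a generic line meets the curve in up to 2 points.
(b) From the axis intercepts and sections: it crosses the y-axis at the gridline y = 0; one x-axis crossing is at x = 0.
(c) Assembling these constraints gives the stated polynomial.

2*x*y + 2*y^2 + x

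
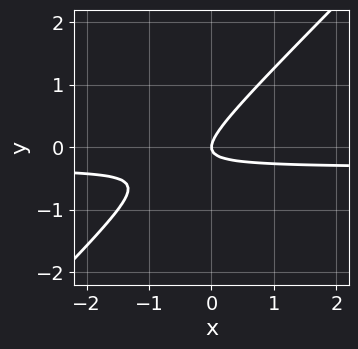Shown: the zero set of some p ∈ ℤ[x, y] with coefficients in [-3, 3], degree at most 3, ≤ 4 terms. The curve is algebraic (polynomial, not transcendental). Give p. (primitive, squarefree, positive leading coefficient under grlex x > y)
deg p = 2. A generic line meets the curve in up to 2 points.
Against the integer gridlines: it crosses the y-axis at the gridline y = 0; it meets the x-axis at x = 0 (among the integer gridlines).
Putting this together gives p.

3*x*y - 3*y^2 + x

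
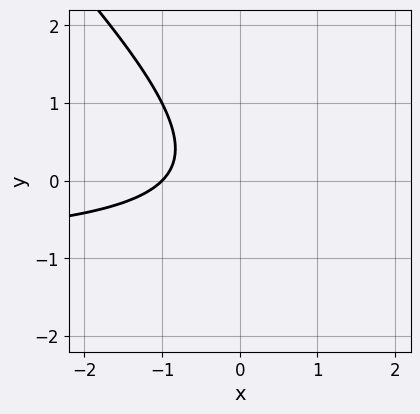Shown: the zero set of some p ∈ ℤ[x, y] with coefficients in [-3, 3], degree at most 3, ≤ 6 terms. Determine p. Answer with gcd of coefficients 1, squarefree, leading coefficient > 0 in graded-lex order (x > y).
x*y + y^2 + x + 1

The degree is 2 — the shape is more complex than any degree-1 curve.
Checking where it meets the axes: it misses every integer gridline on the y-axis; it meets the x-axis at x = -1 (among the integer gridlines).
Fitting integer coefficients to these (and the overall shape) gives p.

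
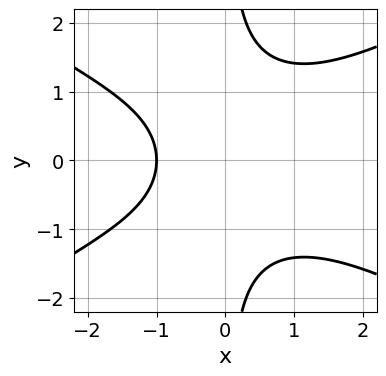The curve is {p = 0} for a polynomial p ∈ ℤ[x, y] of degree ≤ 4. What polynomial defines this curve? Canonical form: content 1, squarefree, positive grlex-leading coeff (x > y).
x^3 - 3*x*y^2 + 2*x + 3

1. deg p = 3. No degree-2 curve has this shape.
2. Symmetries: the y ↦ −y reflection is a symmetry, so y appears only in even powers.
3. Reading off the gridlines: it misses every integer gridline on the y-axis; one x-axis crossing is at x = -1.
4. Matching integer coefficients to the picture gives p.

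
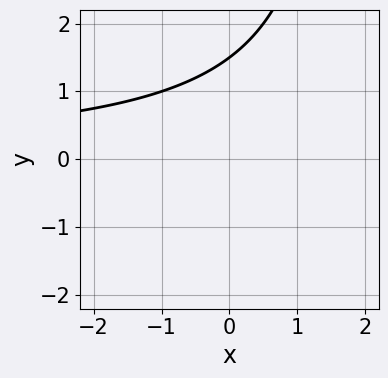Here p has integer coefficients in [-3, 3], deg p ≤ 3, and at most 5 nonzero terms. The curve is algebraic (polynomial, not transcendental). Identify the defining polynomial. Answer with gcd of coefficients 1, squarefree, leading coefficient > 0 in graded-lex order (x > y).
x*y - 2*y + 3

(a) Degree: no degree-1 curve has this shape, so deg p = 2.
(b) Observable constraints: the curve avoids every integer x-axis point in the box.
(c) Assembling these constraints gives the stated polynomial.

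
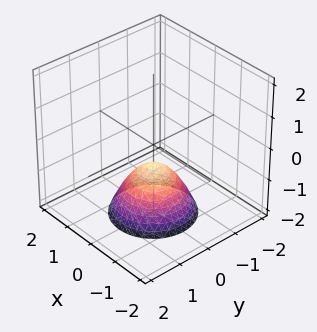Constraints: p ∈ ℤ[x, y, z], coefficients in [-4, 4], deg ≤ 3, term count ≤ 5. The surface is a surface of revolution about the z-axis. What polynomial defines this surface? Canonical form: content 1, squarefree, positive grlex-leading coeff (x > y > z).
(a) The degree is 2 — the shape is more complex than any degree-1 surface.
(b) Symmetries: rotational symmetry about the z-axis ⇒ p depends on x, y only through x² + y².
(c) From the visible intercepts: it misses every integer gridline on the x-axis; it misses every integer gridline on the y-axis; a circular section at z = -2 has radius between 1 and 2.
(d) Putting this together gives p.

3*x^2 + 3*y^2 + 3*z + 2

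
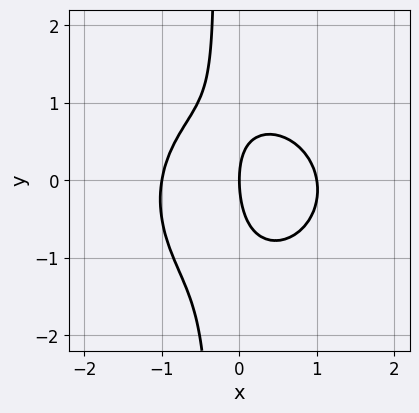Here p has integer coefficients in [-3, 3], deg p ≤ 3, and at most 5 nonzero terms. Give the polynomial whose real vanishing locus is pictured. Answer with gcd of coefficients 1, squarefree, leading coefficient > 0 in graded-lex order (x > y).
3*x^3 + 3*x*y^2 + x*y + y^2 - 3*x

(a) deg p = 3. No degree-2 curve has this shape.
(b) Against the integer gridlines: among the integer gridlines, it crosses the x-axis at x ∈ {-1, 0, 1}; it meets the y-axis at y = 0 (among the integer gridlines).
(c) These observations pin down the coefficients.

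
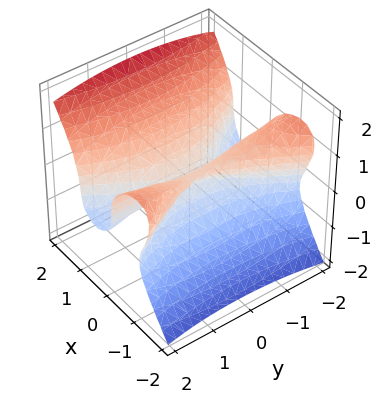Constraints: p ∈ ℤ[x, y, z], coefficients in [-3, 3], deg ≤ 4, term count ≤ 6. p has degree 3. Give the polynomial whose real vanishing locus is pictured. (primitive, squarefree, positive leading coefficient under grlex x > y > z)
3*x^3 + x^2*z - x*y^2 - 3*z^3 - 2*x*z

(a) Degree: a generic line meets the surface in up to 3 points, so deg p = 3.
(b) Observable constraints: every point of the y-axis in the box is on the surface; one x-axis crossing is at x = 0; it crosses the z-axis at the gridline z = 0.
(c) The integer polynomial consistent with all of this is the stated p.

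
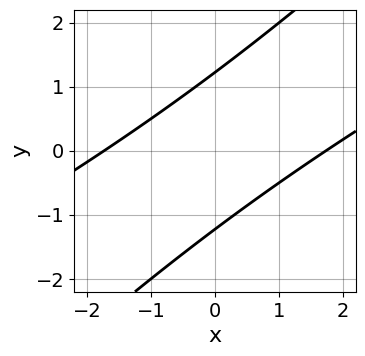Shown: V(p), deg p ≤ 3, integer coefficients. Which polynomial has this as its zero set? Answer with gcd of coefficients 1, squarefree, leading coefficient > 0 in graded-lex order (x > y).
(a) Degree: a generic line meets the curve in up to 2 points, so deg p = 2.
(b) The integer polynomial consistent with all of this is the stated p.

x^2 - 3*x*y + 2*y^2 - 3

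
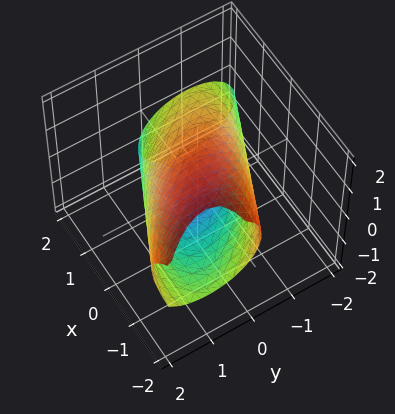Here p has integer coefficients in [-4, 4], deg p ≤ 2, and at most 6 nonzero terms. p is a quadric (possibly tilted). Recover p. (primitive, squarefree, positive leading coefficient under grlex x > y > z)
First, deg p = 2. A generic line meets the surface in up to 2 points.
Finally, matching integer coefficients to the picture gives p.

x^2 + 2*x*y + 2*x*z + 2*y^2 + 2*z^2 - 3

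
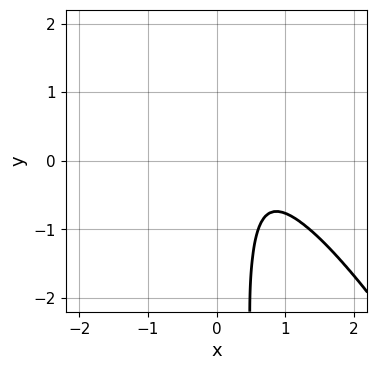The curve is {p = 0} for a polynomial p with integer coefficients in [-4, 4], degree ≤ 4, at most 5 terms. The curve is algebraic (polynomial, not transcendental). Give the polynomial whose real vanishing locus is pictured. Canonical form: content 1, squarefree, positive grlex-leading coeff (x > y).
3*x^4 + 3*x^3*y + x^2*y^2 + 3*x^2*y + 1

(a) The degree is 4 — the shape is more complex than any degree-3 curve.
(b) Reading off the gridlines: it misses every integer gridline on the y-axis; no x-intercept at any integer in the box.
(c) Solving for integer coefficients yields p as stated.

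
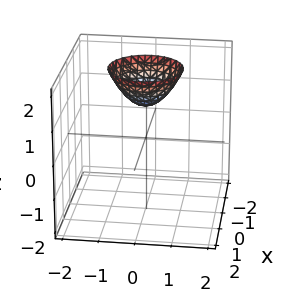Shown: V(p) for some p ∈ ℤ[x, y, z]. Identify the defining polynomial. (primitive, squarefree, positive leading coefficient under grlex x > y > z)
(a) deg p = 2. A generic line meets the surface in up to 2 points.
(b) Symmetries: the z-axis is an axis of rotation, so x and y enter only as x² + y².
(c) Checking where it meets the axes: a circular section at z = 2 has radius exactly 1; it misses every integer gridline on the x-axis.
(d) Matching integer coefficients to the picture gives p. Check: (0, 0, 1) on the z-axis lies on the surface, and p(0, 0, 1) = 0. ✓

x^2 + y^2 - z + 1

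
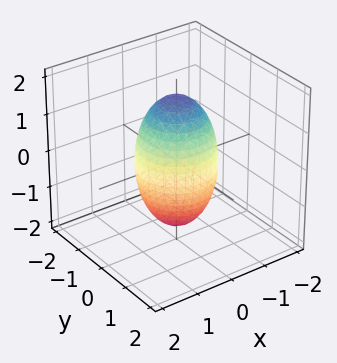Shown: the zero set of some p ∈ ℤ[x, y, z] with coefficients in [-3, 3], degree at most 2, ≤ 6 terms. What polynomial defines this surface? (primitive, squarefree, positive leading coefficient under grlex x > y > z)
3*x^2 + 3*y^2 + z^2 - 3

The degree is 2 — bounded and convex; a quadric.
Symmetries: the z ↦ −z reflection is a symmetry, so z appears only in even powers; rotational symmetry about the z-axis ⇒ p depends on x, y only through x² + y².
From the visible intercepts: among the integer gridlines, it crosses the x-axis at x ∈ {-1, 1}; the y-axis gridline crossings are at y ∈ {-1, 1}; a circular section at z = -1 has radius between 0 and 1.
Putting this together gives p.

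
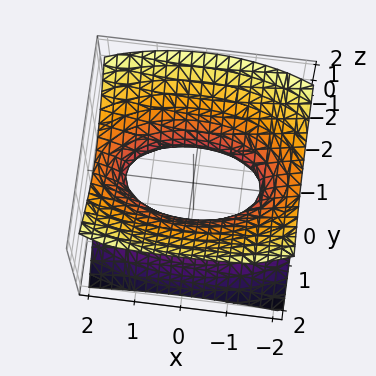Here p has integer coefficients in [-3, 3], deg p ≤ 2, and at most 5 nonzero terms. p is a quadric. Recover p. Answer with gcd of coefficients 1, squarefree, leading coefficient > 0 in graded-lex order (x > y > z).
deg p = 2. One connected sheet with a waist; a quadric.
Symmetries: mirror symmetry z ↦ −z ⇒ only even powers of z; mirror symmetry x ↦ −x ⇒ only even powers of x; it's symmetric under y → −y, forcing even powers of y.
Against the integer gridlines: no z-intercept at any integer in the box.
These observations pin down the coefficients.

x^2 + 3*y^2 - 3*z^2 - 2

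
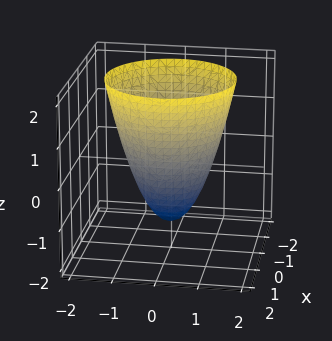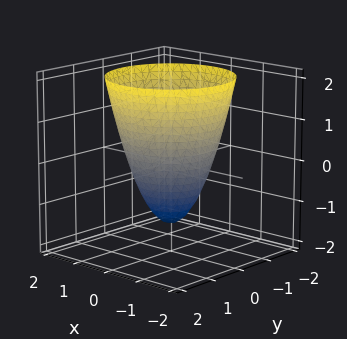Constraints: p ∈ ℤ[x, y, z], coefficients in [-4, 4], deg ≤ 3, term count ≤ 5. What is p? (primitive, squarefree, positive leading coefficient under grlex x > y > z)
Degree: no degree-1 surface has this shape, so deg p = 2.
Symmetries: the surface is invariant under rotation about z: p = q(x² + y², z).
From the visible intercepts: a circular section at z = -1 has radius between 0 and 1; the y-axis gridline crossings are at y ∈ {-1, 1}; among the integer gridlines, it crosses the x-axis at x ∈ {-1, 1}.
Matching integer coefficients to the picture gives p.

3*x^2 + 3*y^2 - 2*z - 3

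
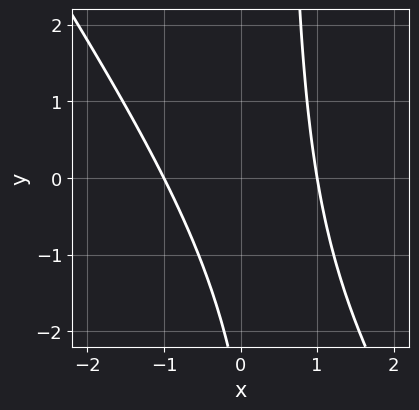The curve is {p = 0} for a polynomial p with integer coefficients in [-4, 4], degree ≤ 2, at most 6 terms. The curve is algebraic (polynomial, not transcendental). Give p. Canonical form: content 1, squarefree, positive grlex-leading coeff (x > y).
3*x^2 + 2*x*y - y - 3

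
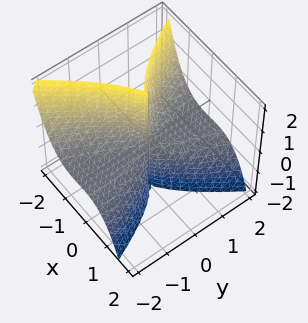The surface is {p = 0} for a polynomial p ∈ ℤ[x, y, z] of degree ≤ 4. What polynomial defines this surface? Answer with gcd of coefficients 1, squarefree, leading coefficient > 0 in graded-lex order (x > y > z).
3*x^3 - x^2*y + 2*y^2*z + y^2

deg p = 3.
From the axis intercepts and sections: it meets the y-axis at y = 0 (among the integer gridlines); it crosses the x-axis at the gridline x = 0; every point of the z-axis in the box is on the surface.
Matching integer coefficients to the picture gives p.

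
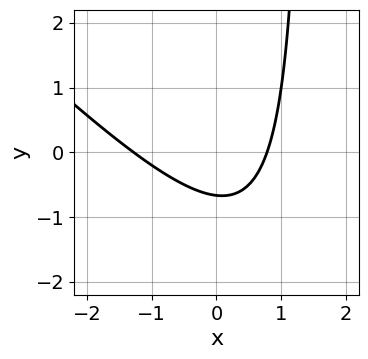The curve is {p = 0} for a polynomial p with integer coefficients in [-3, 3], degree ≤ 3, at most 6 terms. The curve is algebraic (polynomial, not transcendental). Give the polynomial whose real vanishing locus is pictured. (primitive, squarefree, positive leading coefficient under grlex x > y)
2*x^2 + 2*x*y + x - 3*y - 2

deg p = 2. No degree-1 curve has this shape.
Matching integer coefficients to the picture gives p.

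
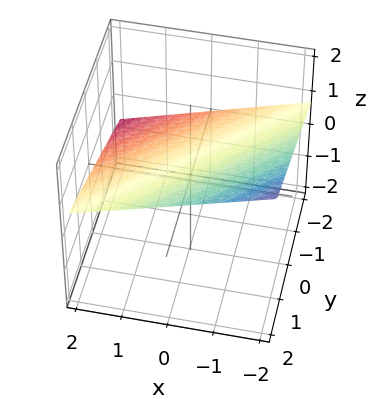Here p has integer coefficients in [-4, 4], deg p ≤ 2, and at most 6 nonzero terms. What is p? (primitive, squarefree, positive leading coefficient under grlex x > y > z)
x - y + 3*z - 2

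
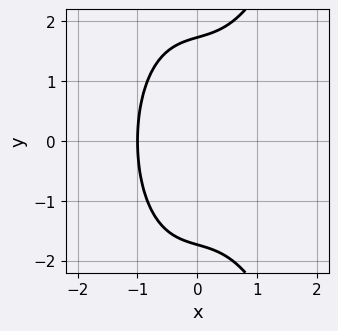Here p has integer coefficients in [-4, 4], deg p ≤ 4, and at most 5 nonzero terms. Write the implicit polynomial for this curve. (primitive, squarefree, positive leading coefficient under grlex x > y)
2*x^3 - y^2 + x + 3

1. The degree is 3 — the shape is more complex than any degree-2 curve.
2. Symmetries: it's symmetric under y → −y, forcing even powers of y.
3. Reading off the gridlines: it meets the x-axis at x = -1 (among the integer gridlines).
4. Putting this together gives p.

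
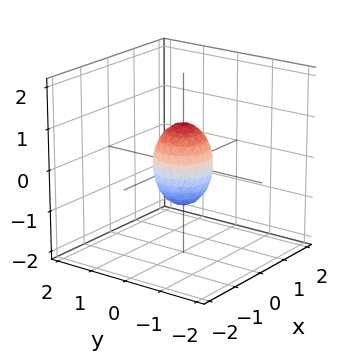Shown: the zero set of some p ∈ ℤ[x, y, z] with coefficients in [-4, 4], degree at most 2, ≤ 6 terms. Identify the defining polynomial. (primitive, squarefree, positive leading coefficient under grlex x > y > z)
1. deg p = 2. No degree-1 surface has this shape.
2. Symmetries: rotational symmetry about the z-axis ⇒ p depends on x, y only through x² + y².
3. Against the integer gridlines: among the integer gridlines, it crosses the z-axis at z ∈ {-1, 1}; a circular section at z = 0 has radius between 0 and 1.
4. Solving for integer coefficients yields p as stated.

2*x^2 + 2*y^2 + z^2 - 1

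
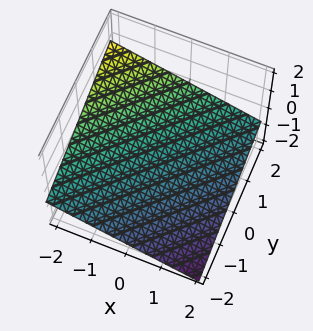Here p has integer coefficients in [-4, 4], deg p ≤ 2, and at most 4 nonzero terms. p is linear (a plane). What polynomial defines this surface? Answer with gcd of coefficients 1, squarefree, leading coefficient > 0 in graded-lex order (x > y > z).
(a) Degree: the surface is flat (a plane), so deg p = 1.
(b) Against the integer gridlines: one y-axis crossing is at y = 2; it crosses the x-axis at the gridline x = -2.
(c) The integer polynomial consistent with all of this is the stated p.

x - y + 3*z + 2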